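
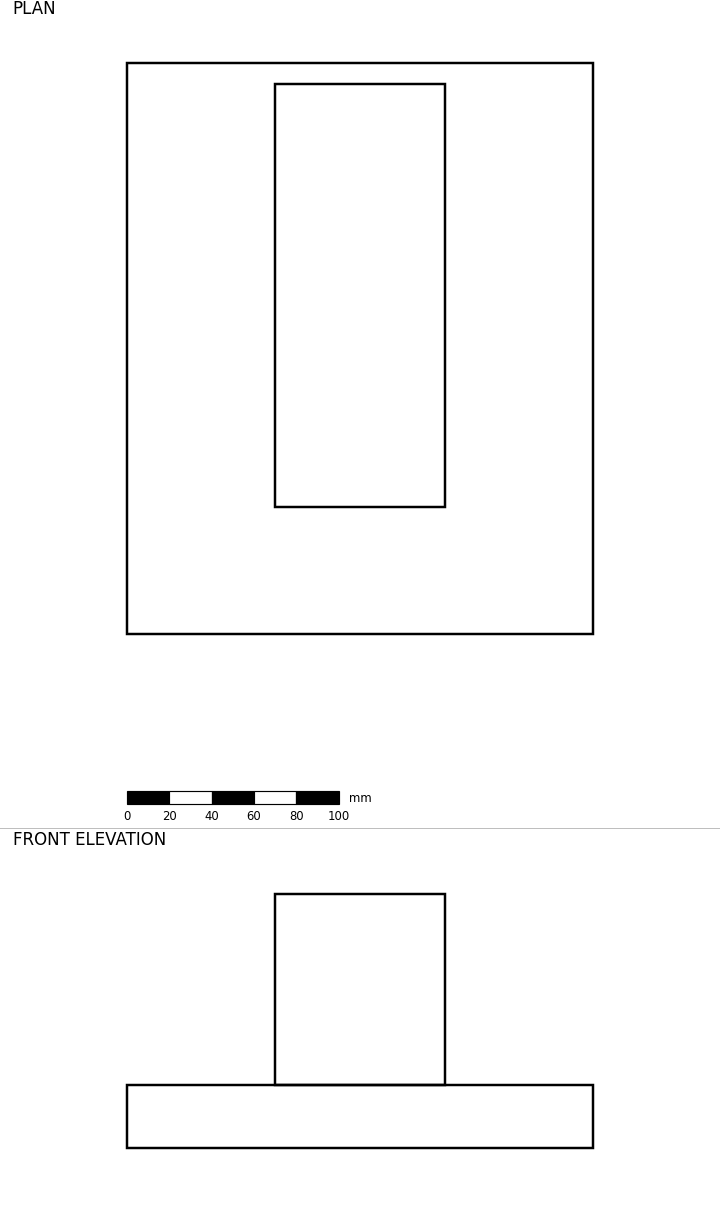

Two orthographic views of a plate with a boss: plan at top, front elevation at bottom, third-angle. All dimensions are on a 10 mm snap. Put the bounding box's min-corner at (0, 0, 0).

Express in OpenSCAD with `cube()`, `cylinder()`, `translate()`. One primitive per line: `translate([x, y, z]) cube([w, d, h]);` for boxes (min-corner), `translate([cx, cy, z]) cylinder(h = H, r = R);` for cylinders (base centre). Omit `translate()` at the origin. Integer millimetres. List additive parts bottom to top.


cube([220, 270, 30]);
translate([70, 60, 30]) cube([80, 200, 90]);


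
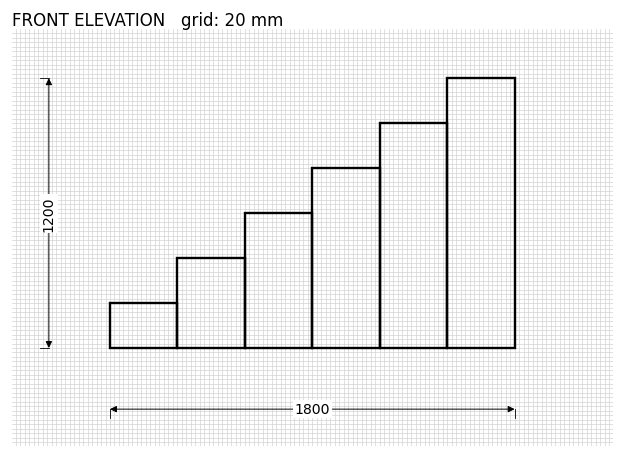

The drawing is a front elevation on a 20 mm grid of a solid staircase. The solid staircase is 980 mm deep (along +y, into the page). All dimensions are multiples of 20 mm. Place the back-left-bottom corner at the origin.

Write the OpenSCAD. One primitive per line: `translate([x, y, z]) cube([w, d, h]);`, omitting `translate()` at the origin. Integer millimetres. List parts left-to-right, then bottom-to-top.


cube([300, 980, 200]);
translate([300, 0, 0]) cube([300, 980, 400]);
translate([600, 0, 0]) cube([300, 980, 600]);
translate([900, 0, 0]) cube([300, 980, 800]);
translate([1200, 0, 0]) cube([300, 980, 1000]);
translate([1500, 0, 0]) cube([300, 980, 1200]);


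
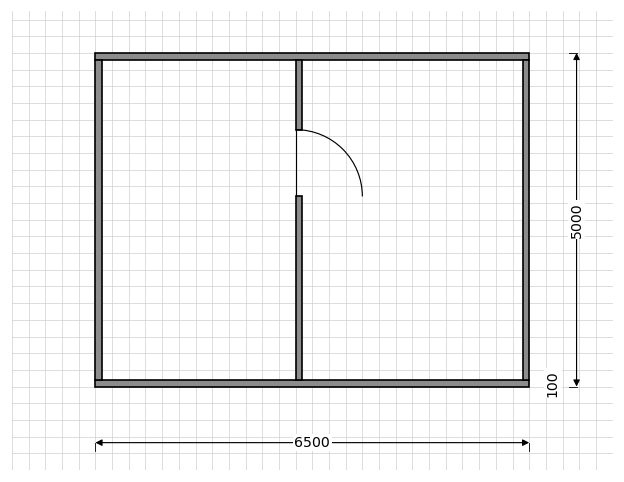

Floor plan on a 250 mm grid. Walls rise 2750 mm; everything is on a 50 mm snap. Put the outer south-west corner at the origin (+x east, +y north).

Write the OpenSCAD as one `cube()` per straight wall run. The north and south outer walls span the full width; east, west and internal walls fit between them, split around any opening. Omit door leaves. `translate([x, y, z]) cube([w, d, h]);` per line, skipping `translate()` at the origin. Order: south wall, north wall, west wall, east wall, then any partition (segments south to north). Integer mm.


cube([6500, 100, 2750]);
translate([0, 4900, 0]) cube([6500, 100, 2750]);
translate([0, 100, 0]) cube([100, 4800, 2750]);
translate([6400, 100, 0]) cube([100, 4800, 2750]);
translate([3000, 100, 0]) cube([100, 2750, 2750]);
translate([3000, 3850, 0]) cube([100, 1050, 2750]);


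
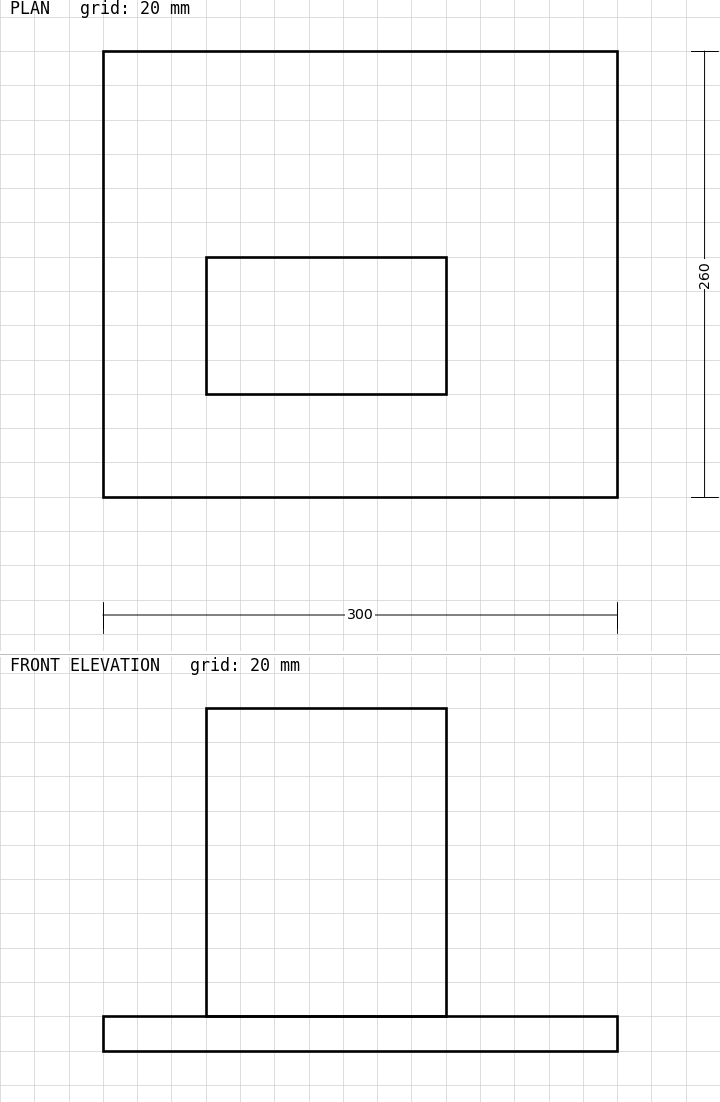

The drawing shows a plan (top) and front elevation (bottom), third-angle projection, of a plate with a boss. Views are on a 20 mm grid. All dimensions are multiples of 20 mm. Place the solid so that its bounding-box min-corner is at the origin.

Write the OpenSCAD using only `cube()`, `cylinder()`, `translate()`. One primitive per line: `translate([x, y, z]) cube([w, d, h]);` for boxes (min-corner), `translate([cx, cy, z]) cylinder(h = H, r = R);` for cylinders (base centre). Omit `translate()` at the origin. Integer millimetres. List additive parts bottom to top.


cube([300, 260, 20]);
translate([60, 60, 20]) cube([140, 80, 180]);


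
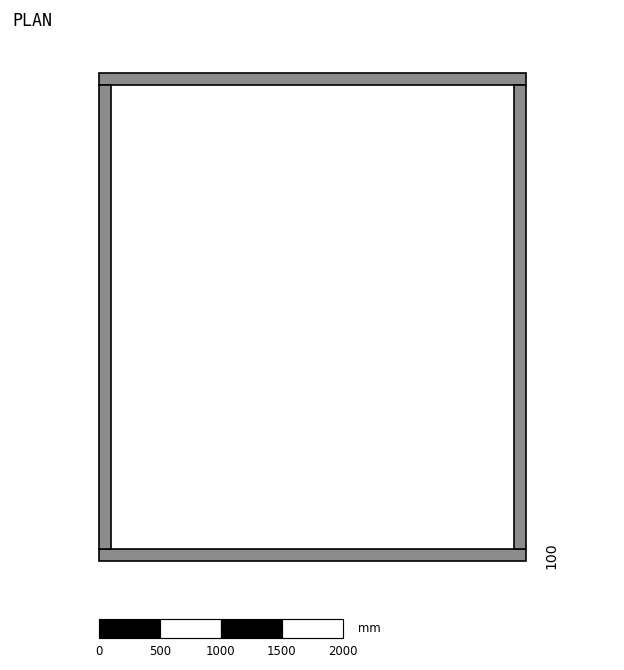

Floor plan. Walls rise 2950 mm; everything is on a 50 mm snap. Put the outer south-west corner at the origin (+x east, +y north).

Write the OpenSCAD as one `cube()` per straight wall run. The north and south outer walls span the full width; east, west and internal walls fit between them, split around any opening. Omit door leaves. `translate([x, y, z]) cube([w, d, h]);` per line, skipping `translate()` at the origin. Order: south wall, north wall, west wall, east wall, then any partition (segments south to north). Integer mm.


cube([3500, 100, 2950]);
translate([0, 3900, 0]) cube([3500, 100, 2950]);
translate([0, 100, 0]) cube([100, 3800, 2950]);
translate([3400, 100, 0]) cube([100, 3800, 2950]);


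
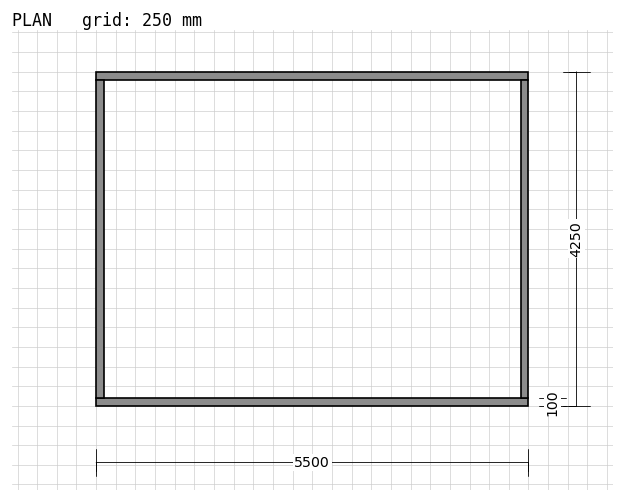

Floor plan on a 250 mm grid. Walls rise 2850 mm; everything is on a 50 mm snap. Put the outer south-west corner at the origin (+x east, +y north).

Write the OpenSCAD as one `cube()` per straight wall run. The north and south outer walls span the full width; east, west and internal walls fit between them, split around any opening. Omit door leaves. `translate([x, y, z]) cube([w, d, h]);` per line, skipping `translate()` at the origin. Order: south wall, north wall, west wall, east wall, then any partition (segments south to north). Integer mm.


cube([5500, 100, 2850]);
translate([0, 4150, 0]) cube([5500, 100, 2850]);
translate([0, 100, 0]) cube([100, 4050, 2850]);
translate([5400, 100, 0]) cube([100, 4050, 2850]);


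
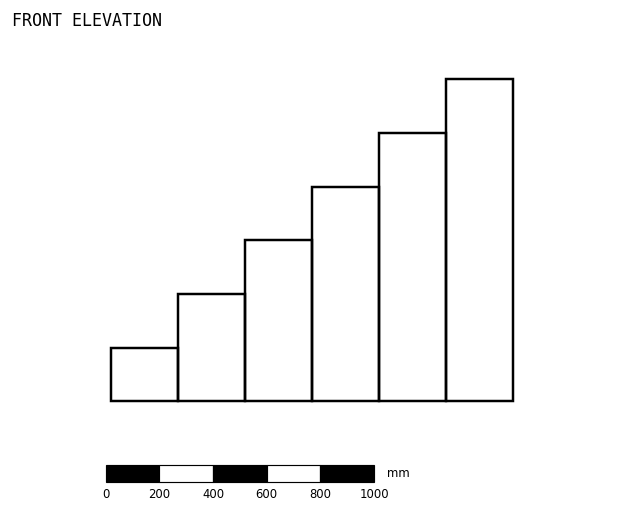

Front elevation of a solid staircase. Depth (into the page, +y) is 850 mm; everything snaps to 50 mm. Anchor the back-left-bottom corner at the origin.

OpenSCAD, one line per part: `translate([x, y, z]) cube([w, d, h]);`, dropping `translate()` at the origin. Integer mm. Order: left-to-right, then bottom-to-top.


cube([250, 850, 200]);
translate([250, 0, 0]) cube([250, 850, 400]);
translate([500, 0, 0]) cube([250, 850, 600]);
translate([750, 0, 0]) cube([250, 850, 800]);
translate([1000, 0, 0]) cube([250, 850, 1000]);
translate([1250, 0, 0]) cube([250, 850, 1200]);


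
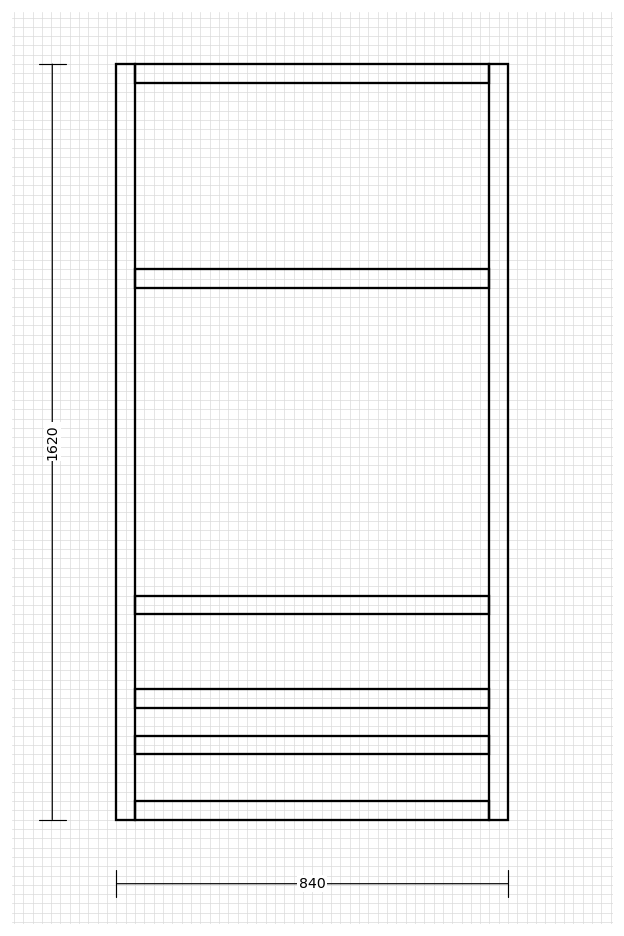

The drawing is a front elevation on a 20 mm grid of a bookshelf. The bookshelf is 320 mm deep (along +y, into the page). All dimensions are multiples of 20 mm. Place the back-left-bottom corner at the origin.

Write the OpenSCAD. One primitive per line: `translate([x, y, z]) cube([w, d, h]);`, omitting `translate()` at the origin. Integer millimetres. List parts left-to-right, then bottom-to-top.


cube([40, 320, 1620]);
translate([40, 0, 0]) cube([760, 320, 40]);
translate([40, 0, 140]) cube([760, 320, 40]);
translate([40, 0, 240]) cube([760, 320, 40]);
translate([40, 0, 440]) cube([760, 320, 40]);
translate([40, 0, 1140]) cube([760, 320, 40]);
translate([40, 0, 1580]) cube([760, 320, 40]);
translate([800, 0, 0]) cube([40, 320, 1620]);


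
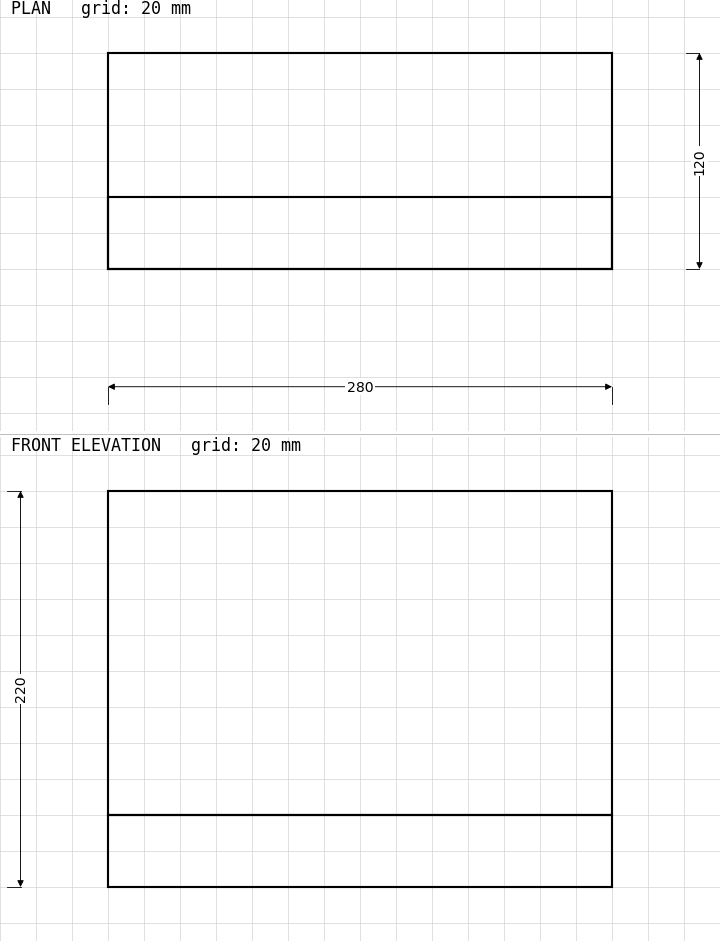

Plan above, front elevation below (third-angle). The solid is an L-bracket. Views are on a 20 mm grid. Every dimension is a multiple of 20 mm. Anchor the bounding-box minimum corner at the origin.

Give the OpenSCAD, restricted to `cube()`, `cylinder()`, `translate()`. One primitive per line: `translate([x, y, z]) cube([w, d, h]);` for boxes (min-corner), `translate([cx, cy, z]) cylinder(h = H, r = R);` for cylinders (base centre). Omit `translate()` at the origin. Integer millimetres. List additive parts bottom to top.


cube([280, 120, 40]);
translate([0, 0, 40]) cube([280, 40, 180]);


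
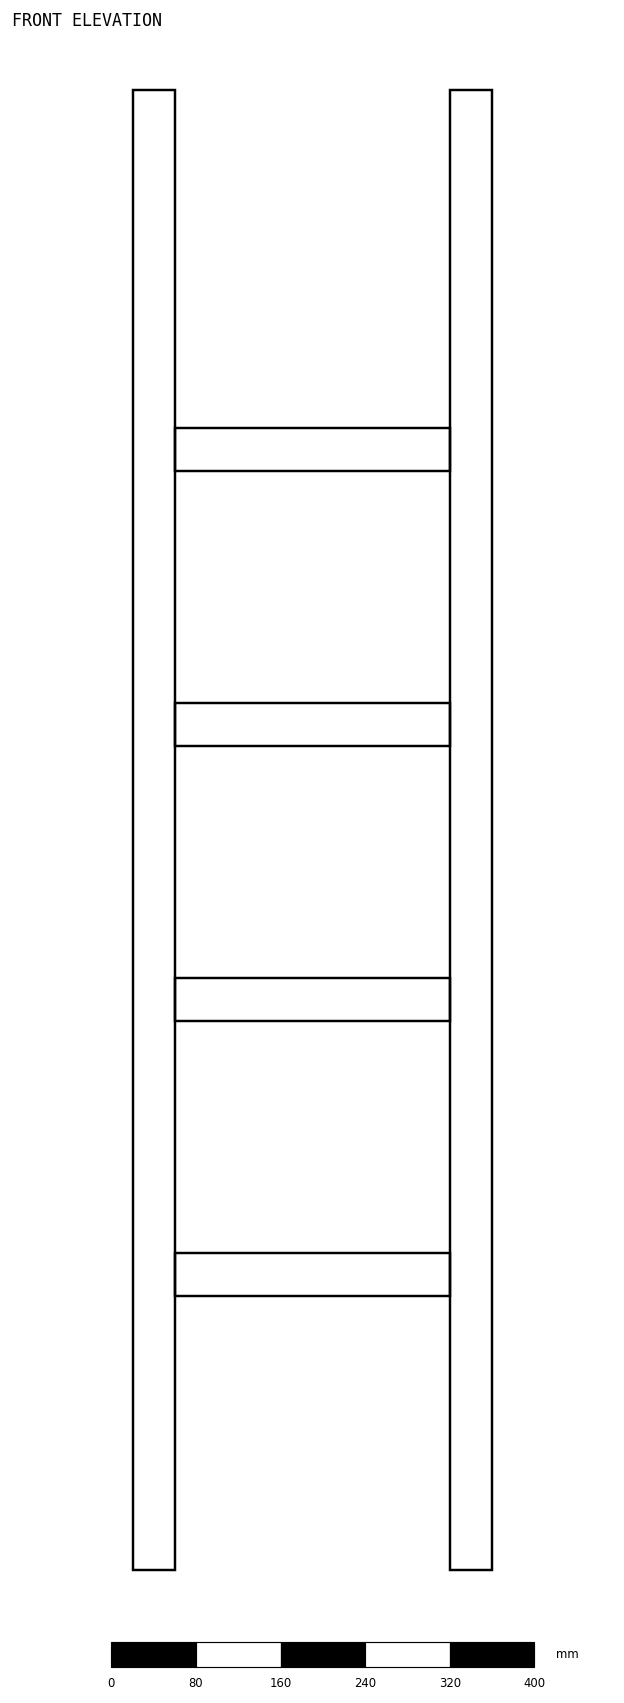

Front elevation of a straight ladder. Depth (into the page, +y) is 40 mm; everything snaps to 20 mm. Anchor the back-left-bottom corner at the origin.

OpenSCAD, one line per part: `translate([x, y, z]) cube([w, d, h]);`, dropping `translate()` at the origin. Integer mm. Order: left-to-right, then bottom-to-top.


cube([40, 40, 1400]);
translate([40, 0, 260]) cube([260, 40, 40]);
translate([40, 0, 520]) cube([260, 40, 40]);
translate([40, 0, 780]) cube([260, 40, 40]);
translate([40, 0, 1040]) cube([260, 40, 40]);
translate([300, 0, 0]) cube([40, 40, 1400]);


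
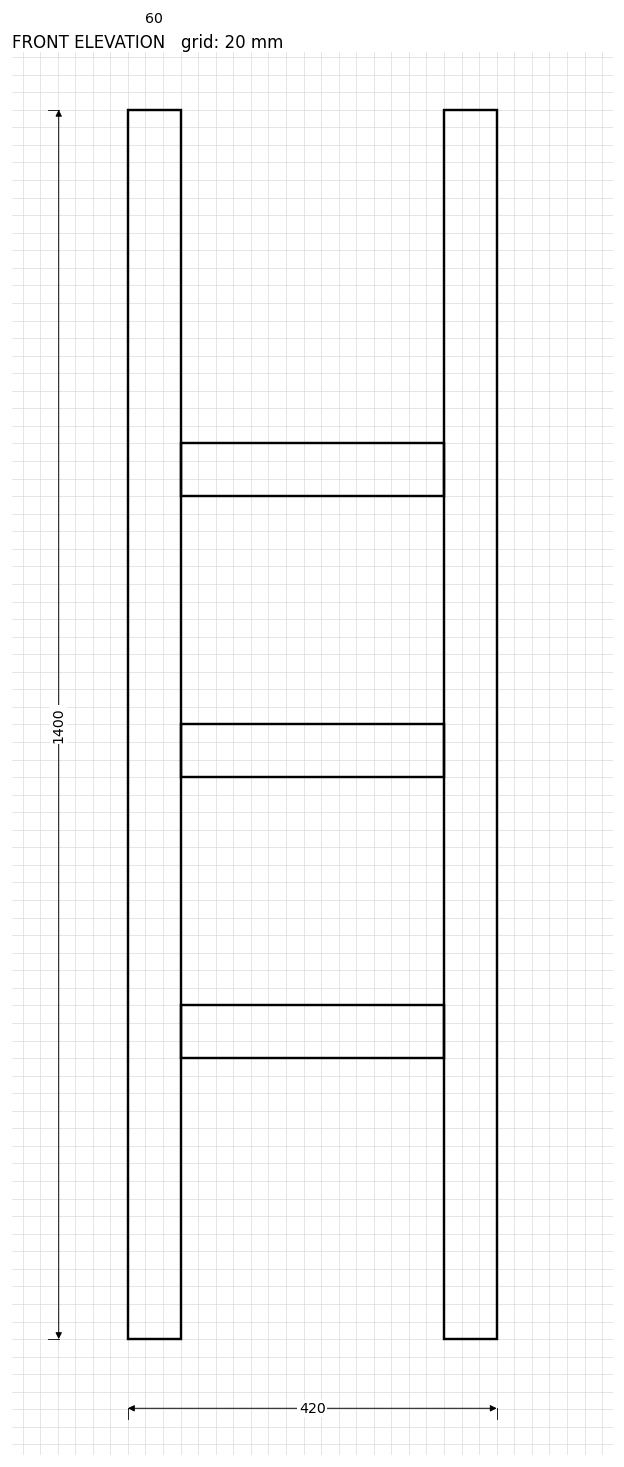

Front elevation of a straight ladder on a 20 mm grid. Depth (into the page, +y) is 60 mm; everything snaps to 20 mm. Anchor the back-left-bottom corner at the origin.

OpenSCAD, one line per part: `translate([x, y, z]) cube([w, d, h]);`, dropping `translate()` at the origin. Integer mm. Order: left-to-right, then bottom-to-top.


cube([60, 60, 1400]);
translate([60, 0, 320]) cube([300, 60, 60]);
translate([60, 0, 640]) cube([300, 60, 60]);
translate([60, 0, 960]) cube([300, 60, 60]);
translate([360, 0, 0]) cube([60, 60, 1400]);


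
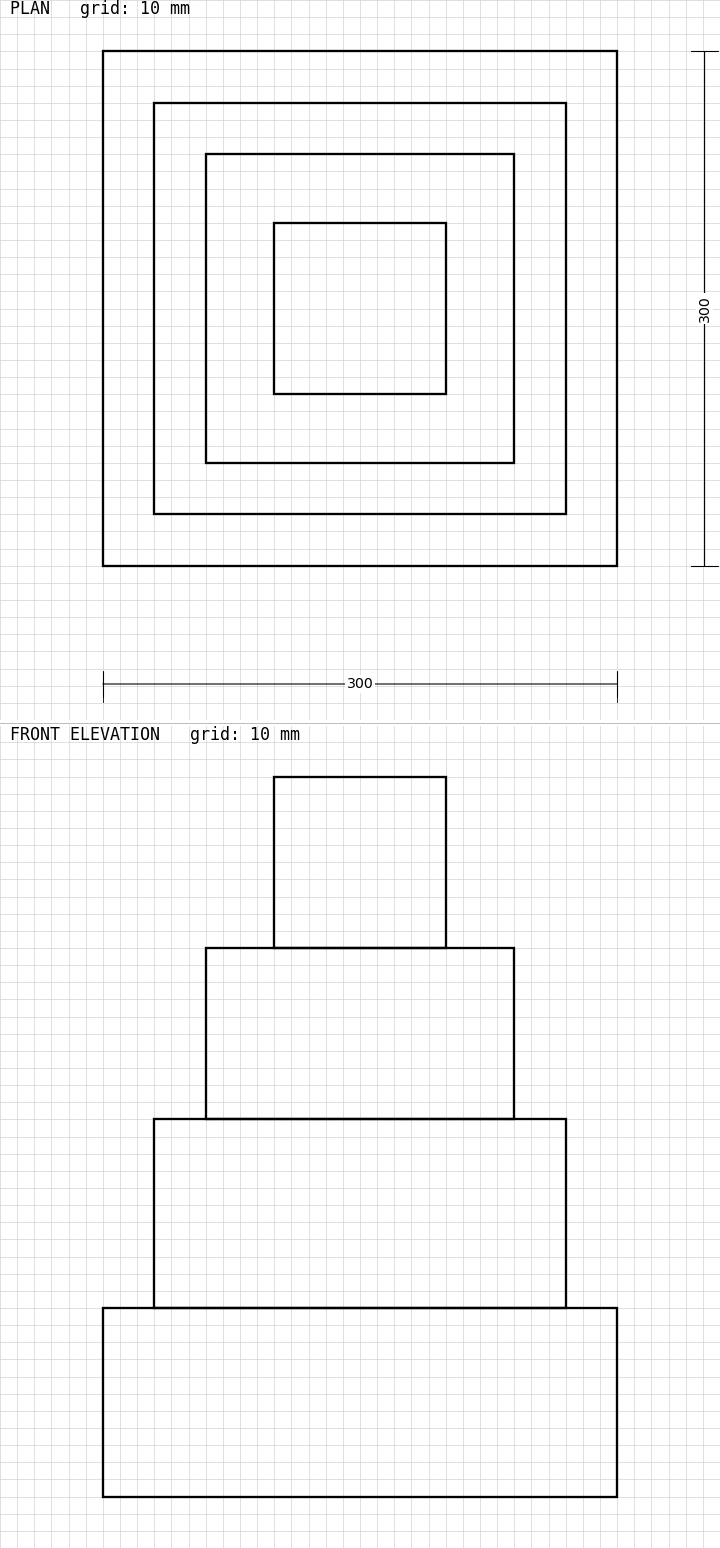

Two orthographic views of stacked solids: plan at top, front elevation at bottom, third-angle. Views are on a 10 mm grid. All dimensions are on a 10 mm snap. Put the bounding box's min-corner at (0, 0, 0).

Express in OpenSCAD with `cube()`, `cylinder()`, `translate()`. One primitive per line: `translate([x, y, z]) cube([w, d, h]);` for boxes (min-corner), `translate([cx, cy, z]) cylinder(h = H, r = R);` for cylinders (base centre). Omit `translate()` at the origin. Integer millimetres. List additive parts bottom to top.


cube([300, 300, 110]);
translate([30, 30, 110]) cube([240, 240, 110]);
translate([60, 60, 220]) cube([180, 180, 100]);
translate([100, 100, 320]) cube([100, 100, 100]);


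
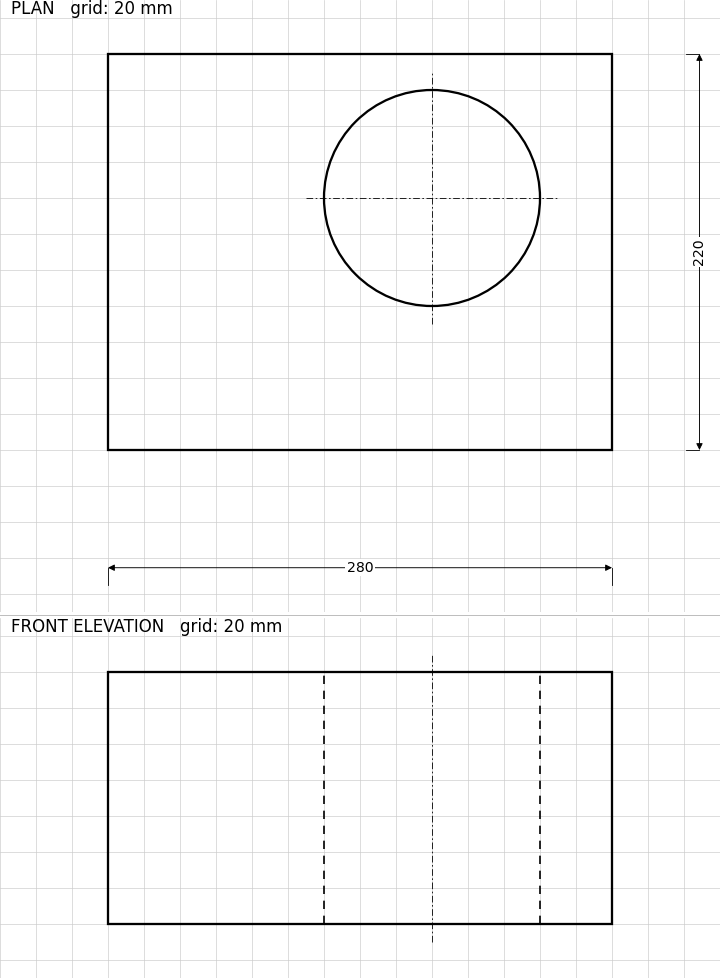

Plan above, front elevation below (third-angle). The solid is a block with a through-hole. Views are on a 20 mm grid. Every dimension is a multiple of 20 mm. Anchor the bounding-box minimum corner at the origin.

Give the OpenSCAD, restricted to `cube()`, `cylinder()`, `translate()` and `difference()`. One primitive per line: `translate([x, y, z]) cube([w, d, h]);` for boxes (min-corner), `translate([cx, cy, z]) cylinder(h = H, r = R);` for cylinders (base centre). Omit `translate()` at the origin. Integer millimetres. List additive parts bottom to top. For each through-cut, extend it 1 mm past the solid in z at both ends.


difference() {
  cube([280, 220, 140]);
  translate([180, 140, -1]) cylinder(h = 142, r = 60);
}


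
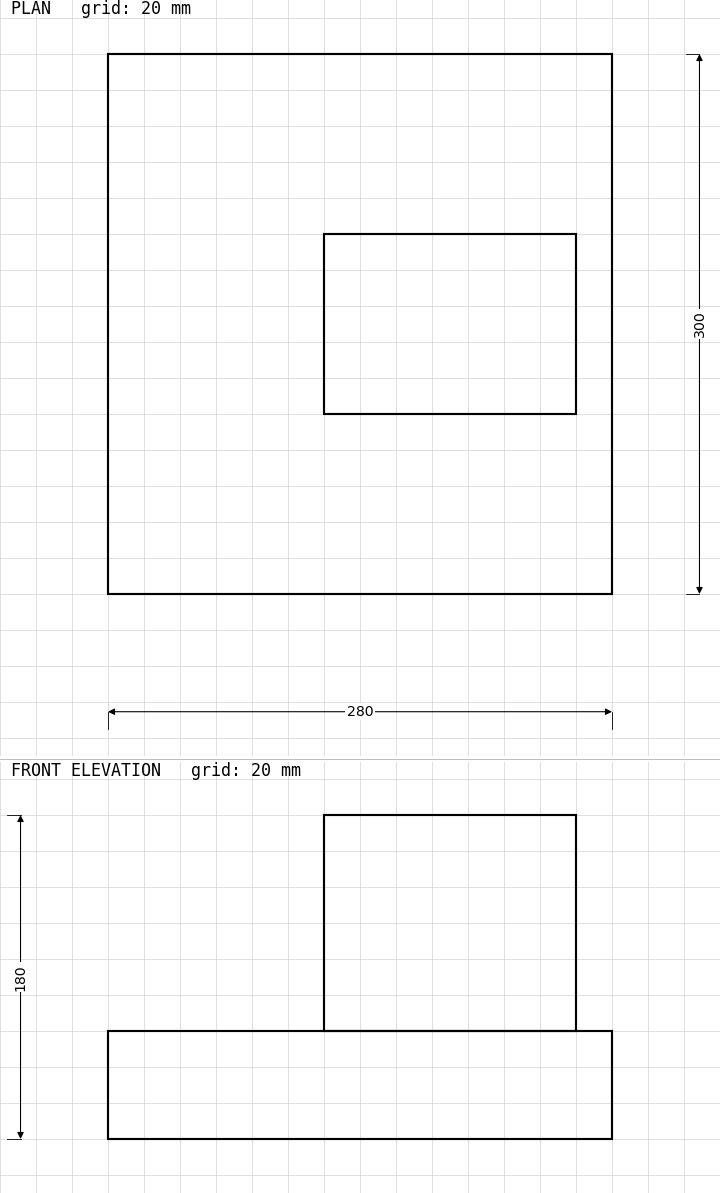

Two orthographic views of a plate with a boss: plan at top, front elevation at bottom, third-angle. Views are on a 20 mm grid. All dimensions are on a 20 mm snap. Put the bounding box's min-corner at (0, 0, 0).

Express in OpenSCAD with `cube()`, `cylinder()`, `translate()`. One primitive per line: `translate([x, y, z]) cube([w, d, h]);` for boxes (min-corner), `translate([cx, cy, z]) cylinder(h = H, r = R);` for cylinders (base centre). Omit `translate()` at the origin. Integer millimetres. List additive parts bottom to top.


cube([280, 300, 60]);
translate([120, 100, 60]) cube([140, 100, 120]);


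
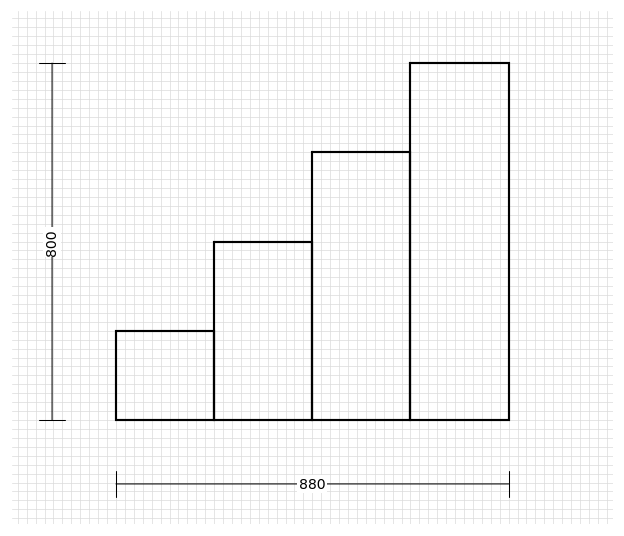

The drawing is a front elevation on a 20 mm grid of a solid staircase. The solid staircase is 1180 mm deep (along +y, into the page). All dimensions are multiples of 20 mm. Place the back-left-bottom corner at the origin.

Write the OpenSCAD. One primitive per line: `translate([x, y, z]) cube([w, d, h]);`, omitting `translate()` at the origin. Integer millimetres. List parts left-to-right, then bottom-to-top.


cube([220, 1180, 200]);
translate([220, 0, 0]) cube([220, 1180, 400]);
translate([440, 0, 0]) cube([220, 1180, 600]);
translate([660, 0, 0]) cube([220, 1180, 800]);


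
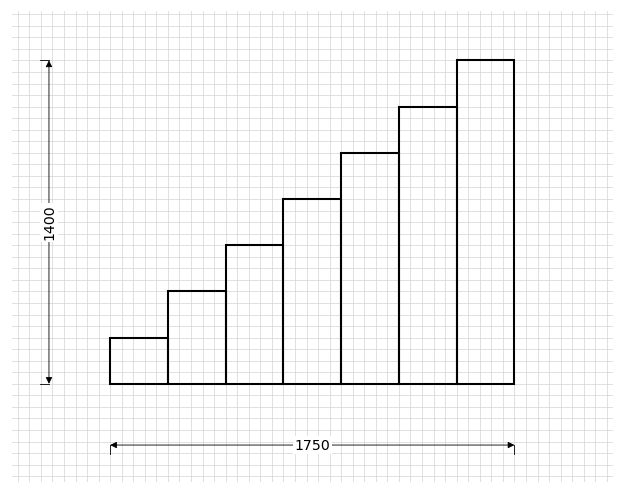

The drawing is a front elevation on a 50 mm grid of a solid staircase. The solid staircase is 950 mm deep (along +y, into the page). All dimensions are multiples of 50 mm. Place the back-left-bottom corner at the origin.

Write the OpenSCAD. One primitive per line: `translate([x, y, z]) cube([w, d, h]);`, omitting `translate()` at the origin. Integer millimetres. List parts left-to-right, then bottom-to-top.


cube([250, 950, 200]);
translate([250, 0, 0]) cube([250, 950, 400]);
translate([500, 0, 0]) cube([250, 950, 600]);
translate([750, 0, 0]) cube([250, 950, 800]);
translate([1000, 0, 0]) cube([250, 950, 1000]);
translate([1250, 0, 0]) cube([250, 950, 1200]);
translate([1500, 0, 0]) cube([250, 950, 1400]);


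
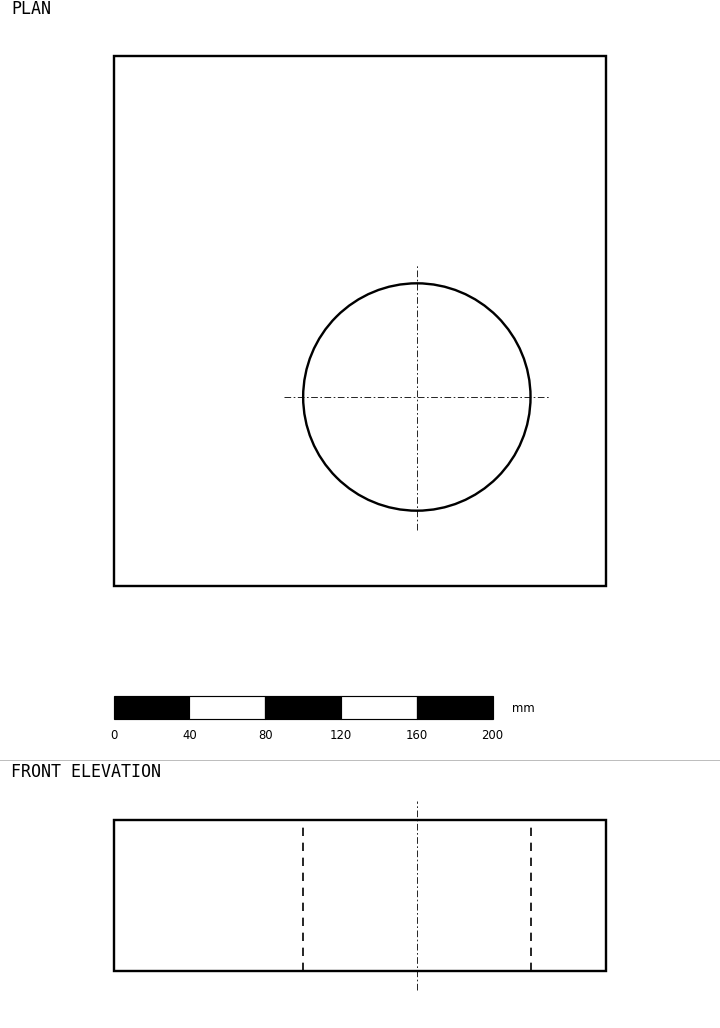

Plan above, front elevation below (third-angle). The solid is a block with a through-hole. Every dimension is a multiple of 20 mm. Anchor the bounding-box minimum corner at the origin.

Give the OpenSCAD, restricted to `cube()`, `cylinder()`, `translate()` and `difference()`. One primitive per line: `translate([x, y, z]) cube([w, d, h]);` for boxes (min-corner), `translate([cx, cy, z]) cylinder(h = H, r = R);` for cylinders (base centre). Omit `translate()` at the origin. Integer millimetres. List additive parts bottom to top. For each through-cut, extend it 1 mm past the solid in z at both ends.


difference() {
  cube([260, 280, 80]);
  translate([160, 100, -1]) cylinder(h = 82, r = 60);
}


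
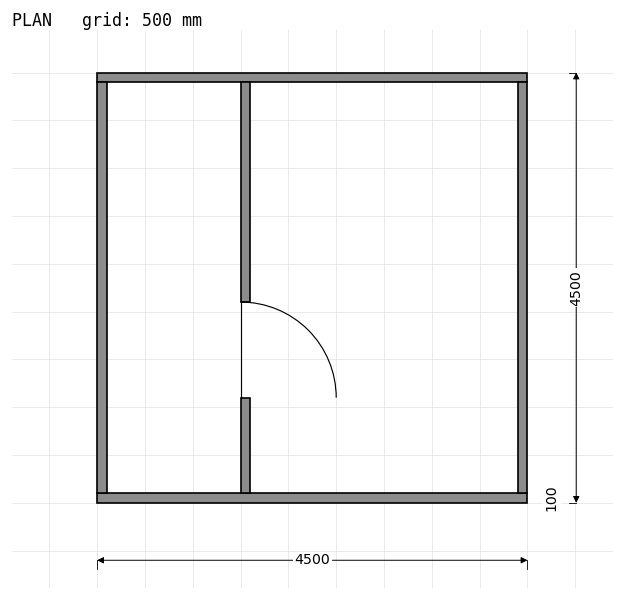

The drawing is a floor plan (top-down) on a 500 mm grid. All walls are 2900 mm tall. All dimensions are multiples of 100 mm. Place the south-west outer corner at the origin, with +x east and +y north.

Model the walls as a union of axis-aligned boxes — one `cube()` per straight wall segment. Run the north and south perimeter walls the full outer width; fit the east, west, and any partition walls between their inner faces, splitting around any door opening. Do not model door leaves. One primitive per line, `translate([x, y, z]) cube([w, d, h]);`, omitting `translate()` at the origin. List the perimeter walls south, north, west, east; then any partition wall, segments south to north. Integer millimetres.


cube([4500, 100, 2900]);
translate([0, 4400, 0]) cube([4500, 100, 2900]);
translate([0, 100, 0]) cube([100, 4300, 2900]);
translate([4400, 100, 0]) cube([100, 4300, 2900]);
translate([1500, 100, 0]) cube([100, 1000, 2900]);
translate([1500, 2100, 0]) cube([100, 2300, 2900]);


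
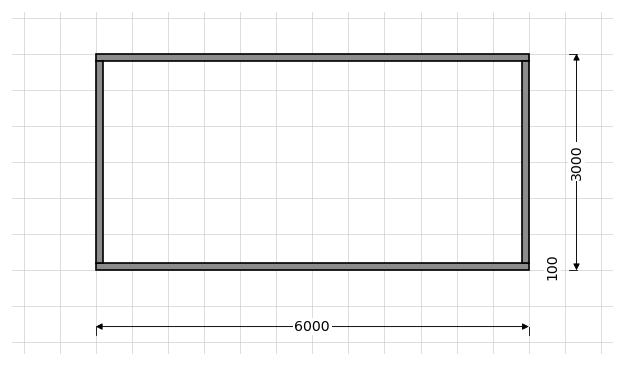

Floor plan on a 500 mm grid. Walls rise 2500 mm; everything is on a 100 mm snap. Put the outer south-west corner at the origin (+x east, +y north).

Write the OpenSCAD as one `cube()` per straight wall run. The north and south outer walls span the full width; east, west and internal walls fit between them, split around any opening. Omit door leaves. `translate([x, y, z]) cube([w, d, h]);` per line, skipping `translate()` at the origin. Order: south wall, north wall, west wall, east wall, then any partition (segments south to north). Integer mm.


cube([6000, 100, 2500]);
translate([0, 2900, 0]) cube([6000, 100, 2500]);
translate([0, 100, 0]) cube([100, 2800, 2500]);
translate([5900, 100, 0]) cube([100, 2800, 2500]);


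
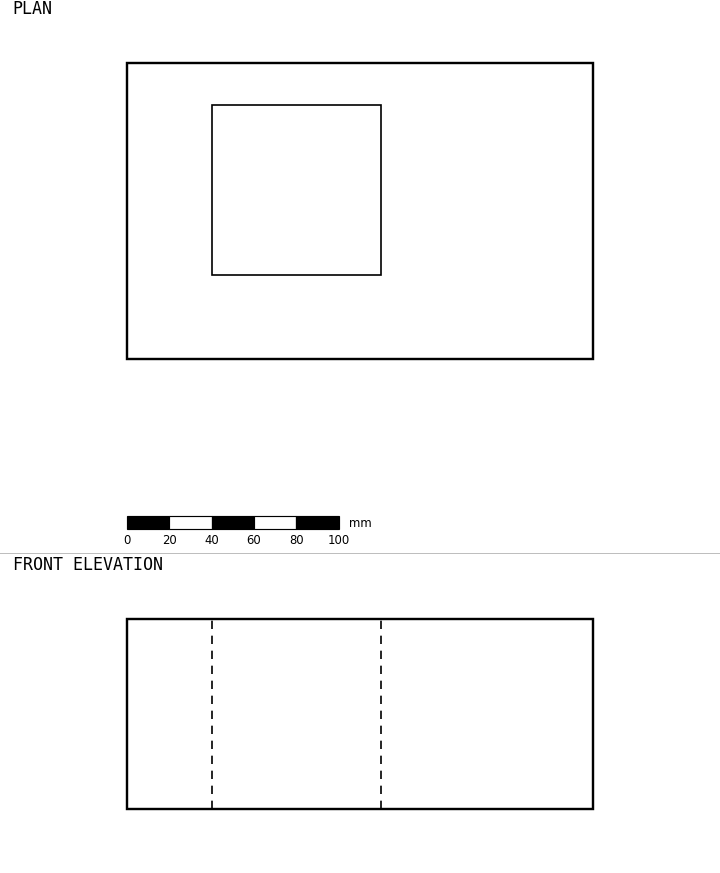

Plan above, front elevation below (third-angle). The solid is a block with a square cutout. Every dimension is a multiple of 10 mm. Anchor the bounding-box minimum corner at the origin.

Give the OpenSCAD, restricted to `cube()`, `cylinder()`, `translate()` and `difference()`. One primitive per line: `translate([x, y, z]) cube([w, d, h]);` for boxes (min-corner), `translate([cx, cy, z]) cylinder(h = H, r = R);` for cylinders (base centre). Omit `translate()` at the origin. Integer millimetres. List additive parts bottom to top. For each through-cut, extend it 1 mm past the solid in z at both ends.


difference() {
  cube([220, 140, 90]);
  translate([40, 40, -1]) cube([80, 80, 92]);
}


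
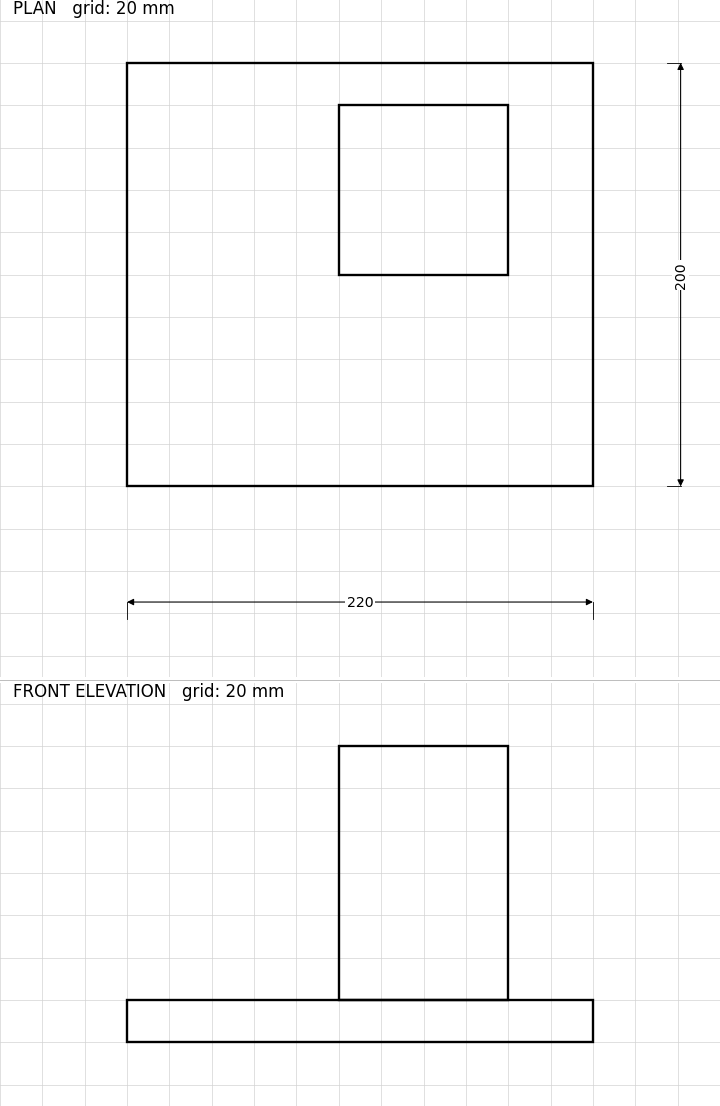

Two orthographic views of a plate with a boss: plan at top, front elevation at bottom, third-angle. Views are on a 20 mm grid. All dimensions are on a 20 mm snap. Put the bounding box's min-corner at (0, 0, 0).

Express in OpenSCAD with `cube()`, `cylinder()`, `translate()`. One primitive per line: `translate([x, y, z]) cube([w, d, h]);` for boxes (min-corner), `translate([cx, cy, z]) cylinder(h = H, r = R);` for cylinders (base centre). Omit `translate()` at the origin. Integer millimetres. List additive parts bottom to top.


cube([220, 200, 20]);
translate([100, 100, 20]) cube([80, 80, 120]);


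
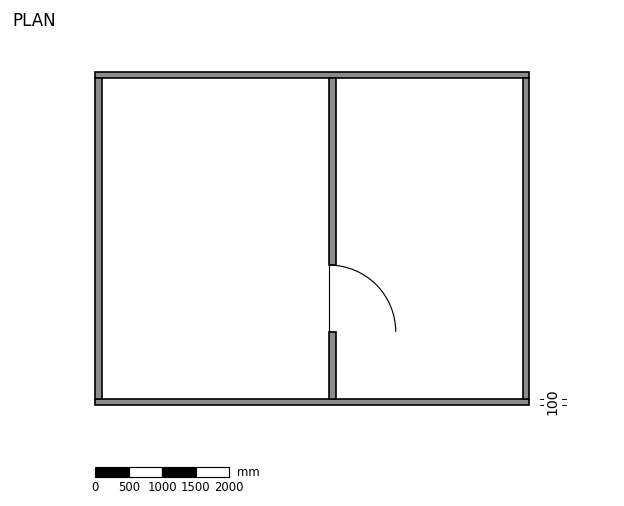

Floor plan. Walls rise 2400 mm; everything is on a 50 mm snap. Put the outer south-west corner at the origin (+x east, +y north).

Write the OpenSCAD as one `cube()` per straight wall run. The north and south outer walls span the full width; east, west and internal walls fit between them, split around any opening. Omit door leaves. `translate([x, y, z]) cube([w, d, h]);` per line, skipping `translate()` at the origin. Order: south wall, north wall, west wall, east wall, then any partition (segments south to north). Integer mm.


cube([6500, 100, 2400]);
translate([0, 4900, 0]) cube([6500, 100, 2400]);
translate([0, 100, 0]) cube([100, 4800, 2400]);
translate([6400, 100, 0]) cube([100, 4800, 2400]);
translate([3500, 100, 0]) cube([100, 1000, 2400]);
translate([3500, 2100, 0]) cube([100, 2800, 2400]);


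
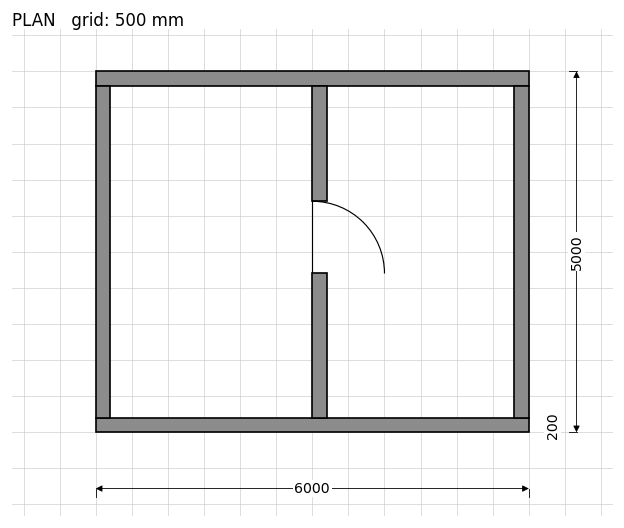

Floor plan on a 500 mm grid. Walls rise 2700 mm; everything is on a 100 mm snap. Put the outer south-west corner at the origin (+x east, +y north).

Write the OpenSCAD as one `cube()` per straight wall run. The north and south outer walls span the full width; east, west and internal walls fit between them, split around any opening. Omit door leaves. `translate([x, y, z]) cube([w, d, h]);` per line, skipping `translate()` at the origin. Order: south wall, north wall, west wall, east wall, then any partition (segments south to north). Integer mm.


cube([6000, 200, 2700]);
translate([0, 4800, 0]) cube([6000, 200, 2700]);
translate([0, 200, 0]) cube([200, 4600, 2700]);
translate([5800, 200, 0]) cube([200, 4600, 2700]);
translate([3000, 200, 0]) cube([200, 2000, 2700]);
translate([3000, 3200, 0]) cube([200, 1600, 2700]);


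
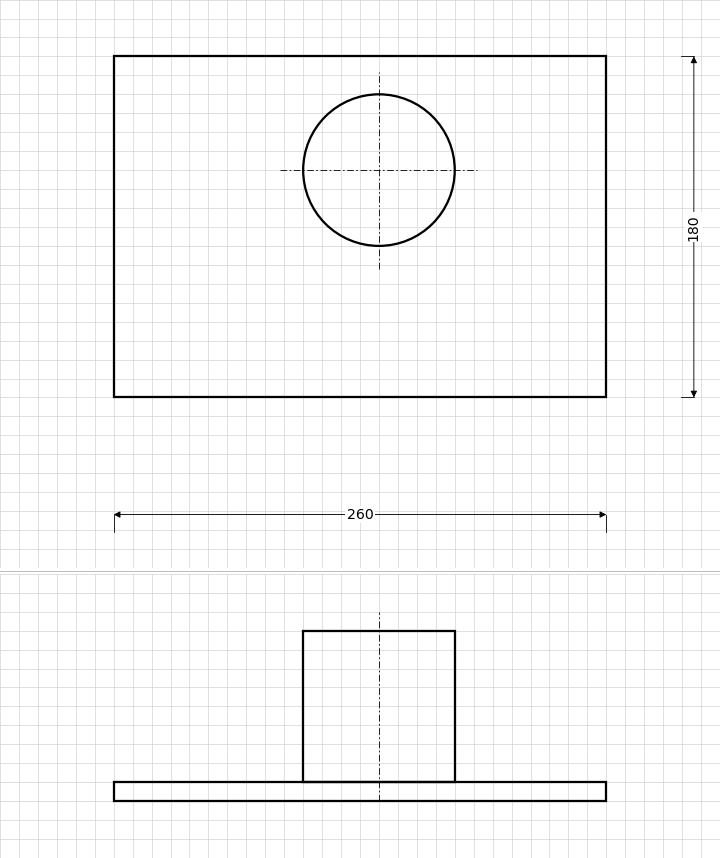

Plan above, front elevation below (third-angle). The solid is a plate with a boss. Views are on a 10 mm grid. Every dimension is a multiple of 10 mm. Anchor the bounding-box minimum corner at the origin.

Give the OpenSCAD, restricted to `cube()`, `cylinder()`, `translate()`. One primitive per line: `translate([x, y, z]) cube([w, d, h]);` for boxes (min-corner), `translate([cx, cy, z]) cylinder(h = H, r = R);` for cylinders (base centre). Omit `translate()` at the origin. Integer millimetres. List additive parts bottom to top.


cube([260, 180, 10]);
translate([140, 120, 10]) cylinder(h = 80, r = 40);


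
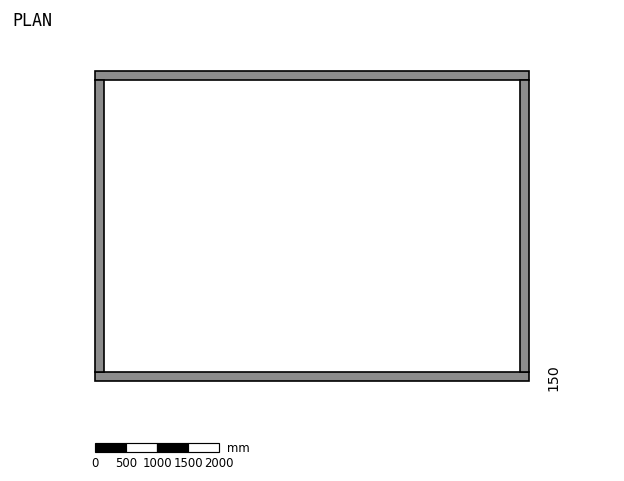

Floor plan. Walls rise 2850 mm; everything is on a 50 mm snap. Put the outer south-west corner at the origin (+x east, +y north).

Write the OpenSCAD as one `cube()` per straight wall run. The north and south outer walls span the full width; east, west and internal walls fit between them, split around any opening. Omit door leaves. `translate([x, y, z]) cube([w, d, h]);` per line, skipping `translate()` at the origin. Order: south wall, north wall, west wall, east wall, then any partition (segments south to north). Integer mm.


cube([7000, 150, 2850]);
translate([0, 4850, 0]) cube([7000, 150, 2850]);
translate([0, 150, 0]) cube([150, 4700, 2850]);
translate([6850, 150, 0]) cube([150, 4700, 2850]);


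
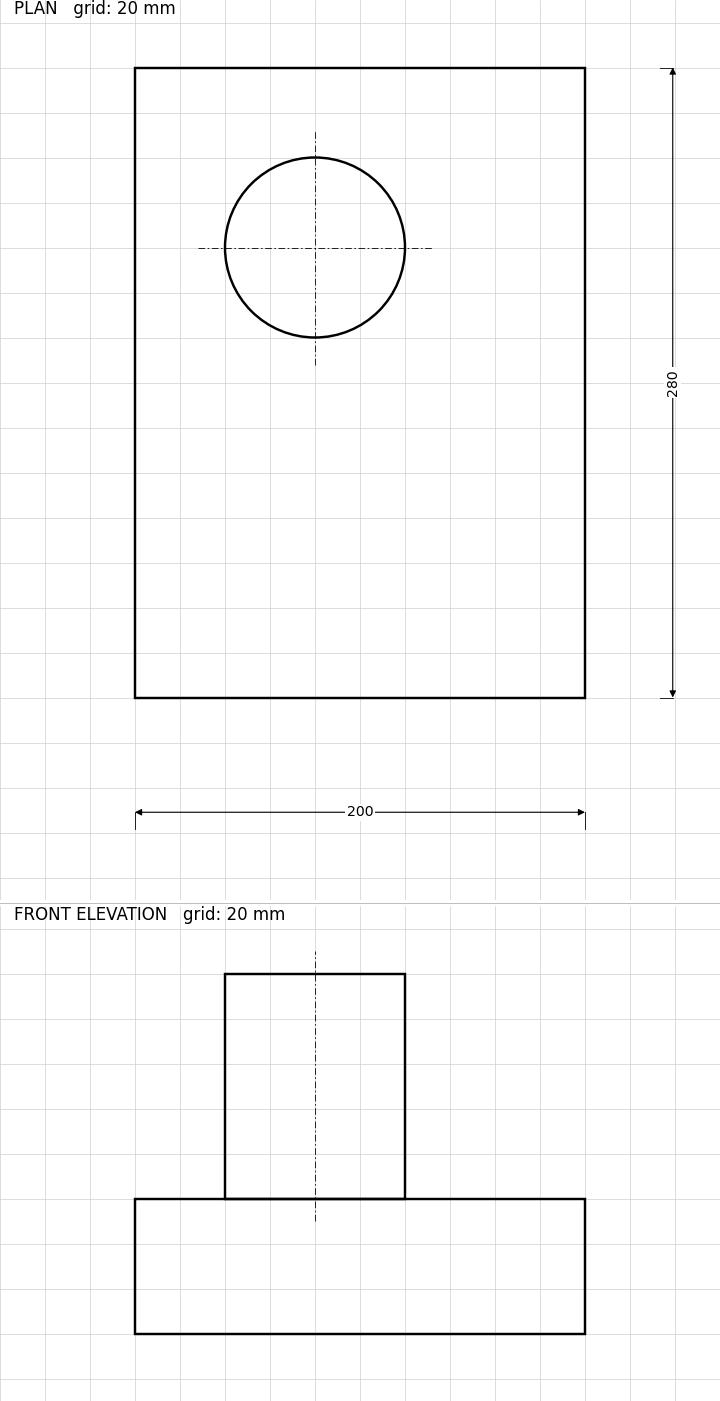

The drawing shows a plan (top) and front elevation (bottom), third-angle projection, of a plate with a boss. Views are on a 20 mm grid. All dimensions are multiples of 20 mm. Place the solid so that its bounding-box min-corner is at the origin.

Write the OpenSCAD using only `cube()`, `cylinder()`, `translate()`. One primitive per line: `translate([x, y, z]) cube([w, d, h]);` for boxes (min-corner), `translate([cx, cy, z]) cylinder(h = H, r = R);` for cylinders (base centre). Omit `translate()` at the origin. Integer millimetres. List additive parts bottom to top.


cube([200, 280, 60]);
translate([80, 200, 60]) cylinder(h = 100, r = 40);


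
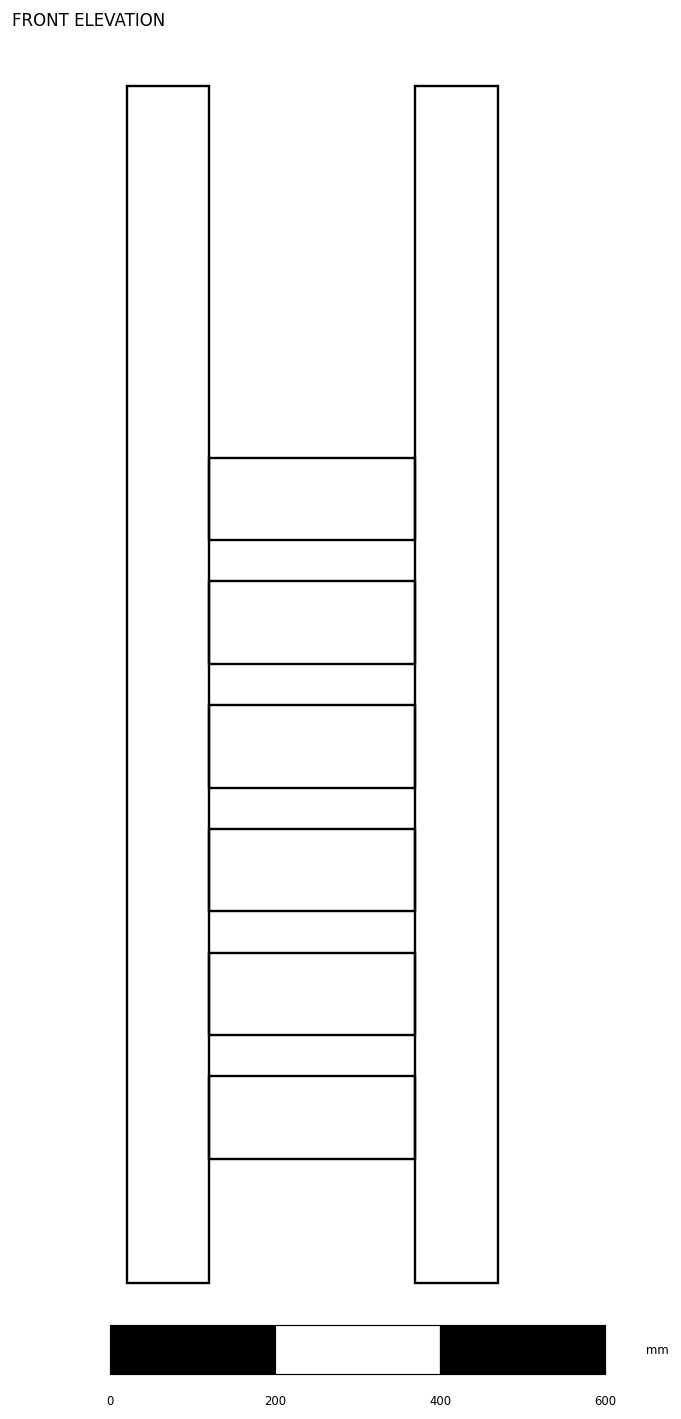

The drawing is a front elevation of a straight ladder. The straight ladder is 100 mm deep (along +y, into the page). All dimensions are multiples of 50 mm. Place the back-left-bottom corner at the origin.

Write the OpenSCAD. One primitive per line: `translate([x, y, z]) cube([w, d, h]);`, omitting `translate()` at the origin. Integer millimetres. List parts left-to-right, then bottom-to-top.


cube([100, 100, 1450]);
translate([100, 0, 150]) cube([250, 100, 100]);
translate([100, 0, 300]) cube([250, 100, 100]);
translate([100, 0, 450]) cube([250, 100, 100]);
translate([100, 0, 600]) cube([250, 100, 100]);
translate([100, 0, 750]) cube([250, 100, 100]);
translate([100, 0, 900]) cube([250, 100, 100]);
translate([350, 0, 0]) cube([100, 100, 1450]);


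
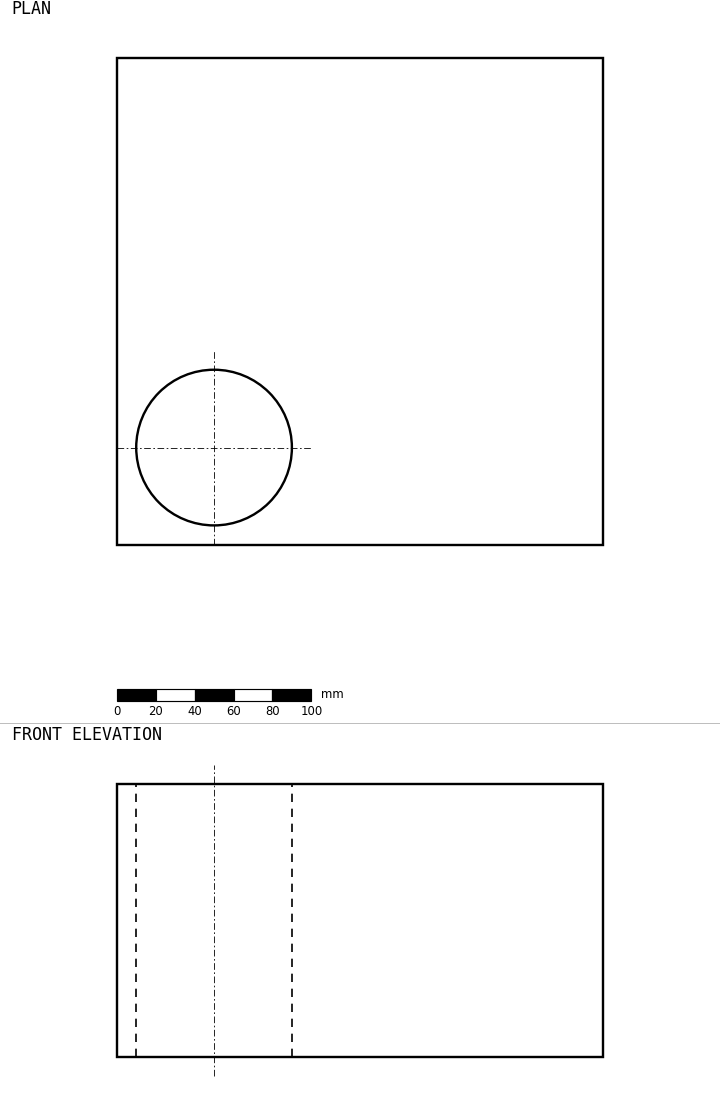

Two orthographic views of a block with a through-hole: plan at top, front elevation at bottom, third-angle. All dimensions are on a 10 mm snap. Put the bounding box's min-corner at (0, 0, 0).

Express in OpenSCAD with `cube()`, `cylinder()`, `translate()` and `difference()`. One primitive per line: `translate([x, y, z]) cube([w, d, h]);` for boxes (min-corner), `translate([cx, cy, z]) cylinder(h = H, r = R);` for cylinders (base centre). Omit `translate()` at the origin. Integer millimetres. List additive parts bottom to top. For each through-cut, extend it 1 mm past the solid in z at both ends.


difference() {
  cube([250, 250, 140]);
  translate([50, 50, -1]) cylinder(h = 142, r = 40);
}


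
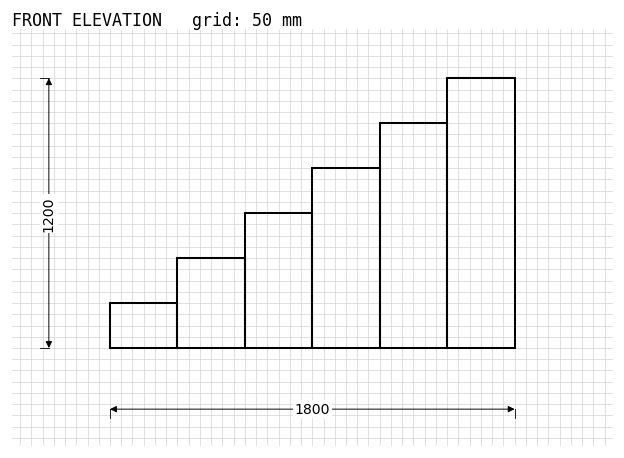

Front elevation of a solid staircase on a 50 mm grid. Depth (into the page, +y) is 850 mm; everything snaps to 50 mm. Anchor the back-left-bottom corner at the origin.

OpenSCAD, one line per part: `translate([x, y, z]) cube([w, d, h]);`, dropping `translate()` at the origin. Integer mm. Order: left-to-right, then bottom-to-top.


cube([300, 850, 200]);
translate([300, 0, 0]) cube([300, 850, 400]);
translate([600, 0, 0]) cube([300, 850, 600]);
translate([900, 0, 0]) cube([300, 850, 800]);
translate([1200, 0, 0]) cube([300, 850, 1000]);
translate([1500, 0, 0]) cube([300, 850, 1200]);


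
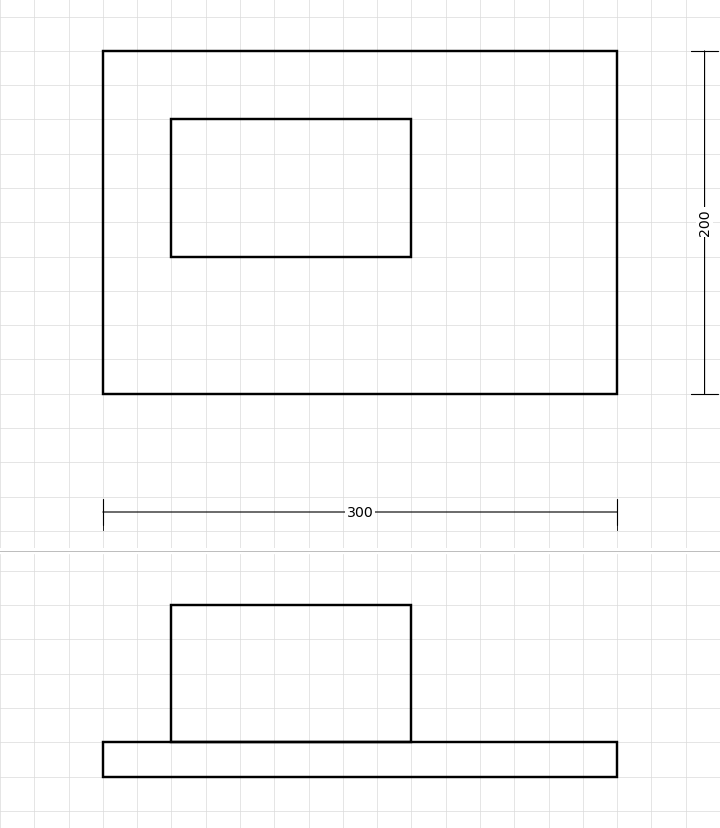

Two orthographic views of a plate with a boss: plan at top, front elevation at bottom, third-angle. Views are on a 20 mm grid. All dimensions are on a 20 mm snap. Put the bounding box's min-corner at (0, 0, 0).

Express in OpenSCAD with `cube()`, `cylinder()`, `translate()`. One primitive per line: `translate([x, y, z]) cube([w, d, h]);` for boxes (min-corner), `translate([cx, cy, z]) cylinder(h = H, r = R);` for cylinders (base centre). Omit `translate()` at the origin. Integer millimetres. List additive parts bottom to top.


cube([300, 200, 20]);
translate([40, 80, 20]) cube([140, 80, 80]);


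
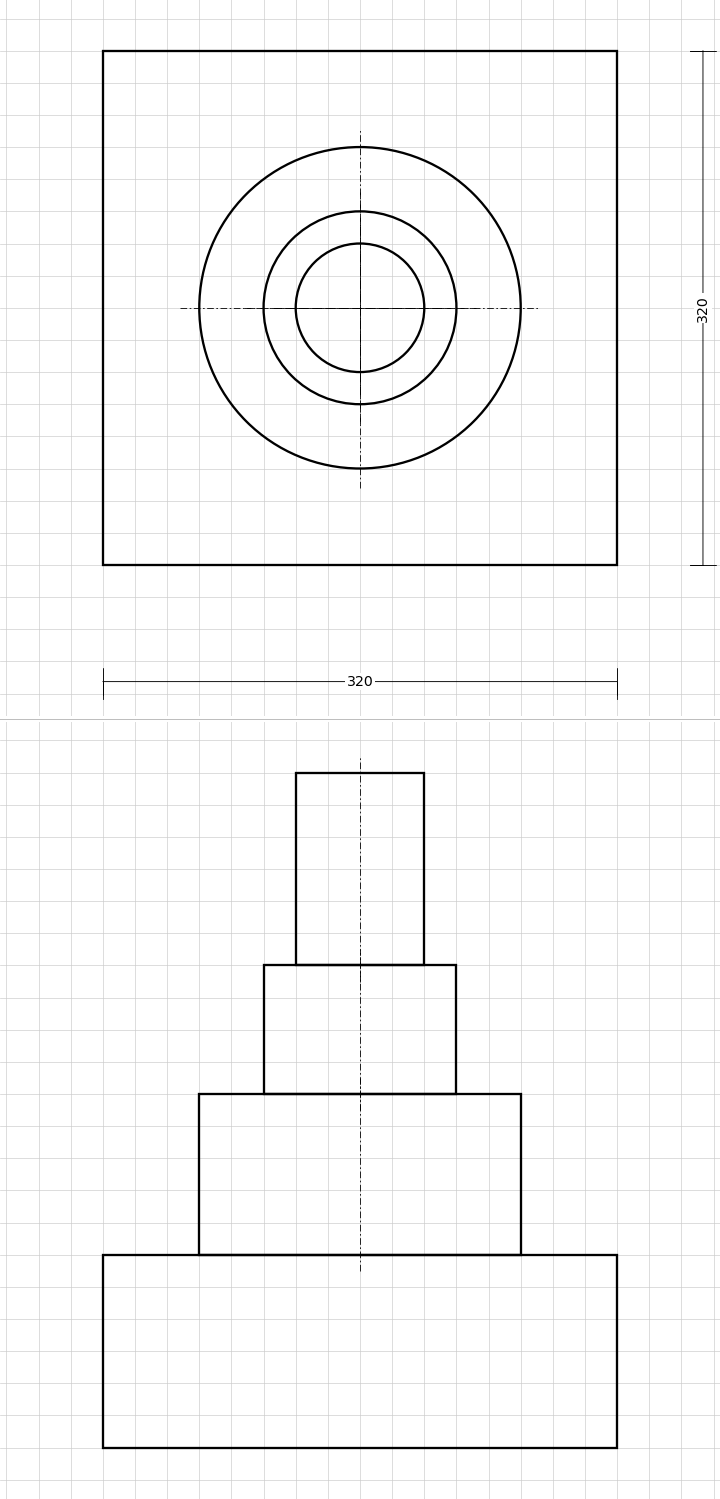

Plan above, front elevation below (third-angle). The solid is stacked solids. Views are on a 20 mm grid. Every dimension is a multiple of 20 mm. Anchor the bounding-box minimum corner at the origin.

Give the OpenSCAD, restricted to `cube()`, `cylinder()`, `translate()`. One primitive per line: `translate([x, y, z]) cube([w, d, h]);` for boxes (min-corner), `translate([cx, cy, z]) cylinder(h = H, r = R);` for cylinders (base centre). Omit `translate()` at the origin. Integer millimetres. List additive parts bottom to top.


cube([320, 320, 120]);
translate([160, 160, 120]) cylinder(h = 100, r = 100);
translate([160, 160, 220]) cylinder(h = 80, r = 60);
translate([160, 160, 300]) cylinder(h = 120, r = 40);


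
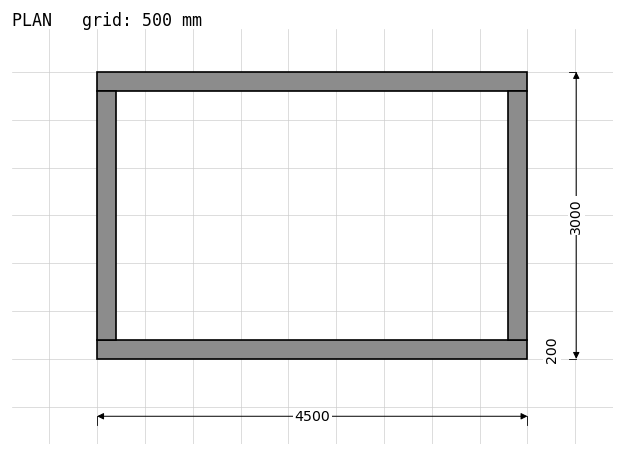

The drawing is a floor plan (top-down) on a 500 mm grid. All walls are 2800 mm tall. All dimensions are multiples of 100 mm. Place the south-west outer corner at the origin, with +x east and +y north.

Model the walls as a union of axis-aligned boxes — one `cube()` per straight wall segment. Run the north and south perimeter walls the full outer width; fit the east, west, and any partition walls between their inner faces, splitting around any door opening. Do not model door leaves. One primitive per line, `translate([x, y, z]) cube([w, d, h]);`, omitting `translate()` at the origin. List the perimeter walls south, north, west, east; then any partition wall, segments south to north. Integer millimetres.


cube([4500, 200, 2800]);
translate([0, 2800, 0]) cube([4500, 200, 2800]);
translate([0, 200, 0]) cube([200, 2600, 2800]);
translate([4300, 200, 0]) cube([200, 2600, 2800]);


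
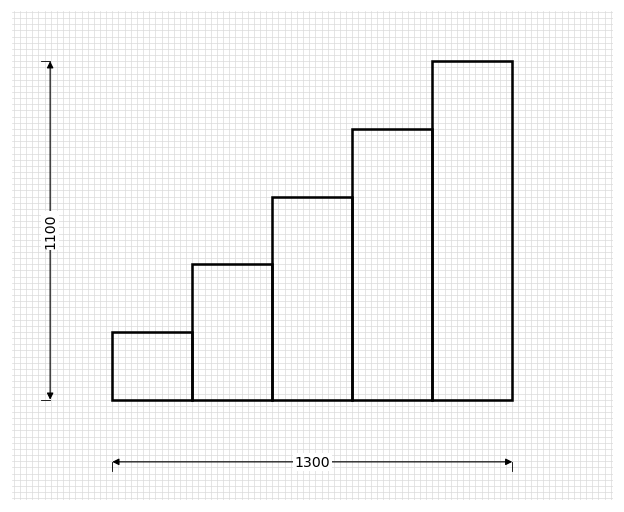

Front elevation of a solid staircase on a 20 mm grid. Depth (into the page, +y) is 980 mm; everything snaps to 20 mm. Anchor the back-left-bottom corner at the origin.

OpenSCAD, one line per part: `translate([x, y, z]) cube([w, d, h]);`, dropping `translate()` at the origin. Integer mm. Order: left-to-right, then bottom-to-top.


cube([260, 980, 220]);
translate([260, 0, 0]) cube([260, 980, 440]);
translate([520, 0, 0]) cube([260, 980, 660]);
translate([780, 0, 0]) cube([260, 980, 880]);
translate([1040, 0, 0]) cube([260, 980, 1100]);


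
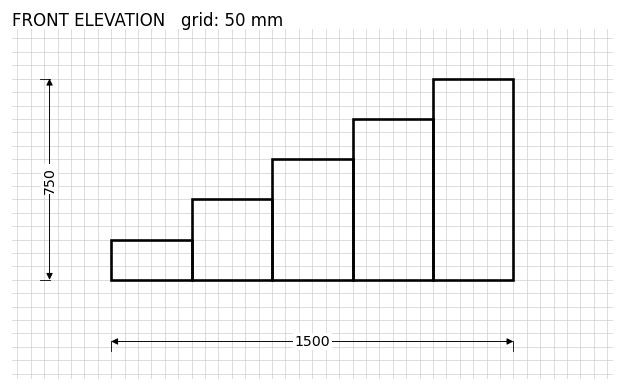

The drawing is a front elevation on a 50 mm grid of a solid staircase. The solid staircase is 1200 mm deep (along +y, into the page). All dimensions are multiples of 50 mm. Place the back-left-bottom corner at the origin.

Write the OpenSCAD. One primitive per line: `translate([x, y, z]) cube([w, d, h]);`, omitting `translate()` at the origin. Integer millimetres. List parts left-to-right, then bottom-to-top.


cube([300, 1200, 150]);
translate([300, 0, 0]) cube([300, 1200, 300]);
translate([600, 0, 0]) cube([300, 1200, 450]);
translate([900, 0, 0]) cube([300, 1200, 600]);
translate([1200, 0, 0]) cube([300, 1200, 750]);


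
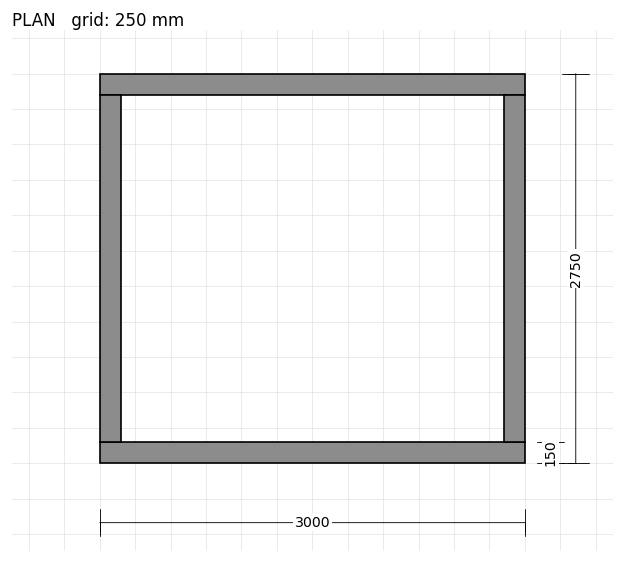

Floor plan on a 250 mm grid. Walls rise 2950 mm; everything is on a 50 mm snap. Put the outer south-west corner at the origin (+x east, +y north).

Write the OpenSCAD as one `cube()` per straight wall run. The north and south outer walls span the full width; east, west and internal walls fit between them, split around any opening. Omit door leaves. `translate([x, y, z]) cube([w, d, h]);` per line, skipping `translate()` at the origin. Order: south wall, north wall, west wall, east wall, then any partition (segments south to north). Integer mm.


cube([3000, 150, 2950]);
translate([0, 2600, 0]) cube([3000, 150, 2950]);
translate([0, 150, 0]) cube([150, 2450, 2950]);
translate([2850, 150, 0]) cube([150, 2450, 2950]);


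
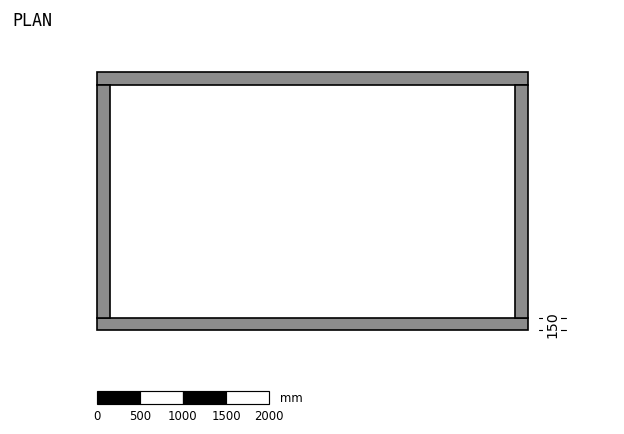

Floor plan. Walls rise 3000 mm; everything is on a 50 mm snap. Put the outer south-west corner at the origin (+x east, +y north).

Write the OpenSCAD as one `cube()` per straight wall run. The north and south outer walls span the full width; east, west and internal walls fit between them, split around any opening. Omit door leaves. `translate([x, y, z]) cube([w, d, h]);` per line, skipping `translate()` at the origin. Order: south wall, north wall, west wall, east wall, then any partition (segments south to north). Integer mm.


cube([5000, 150, 3000]);
translate([0, 2850, 0]) cube([5000, 150, 3000]);
translate([0, 150, 0]) cube([150, 2700, 3000]);
translate([4850, 150, 0]) cube([150, 2700, 3000]);


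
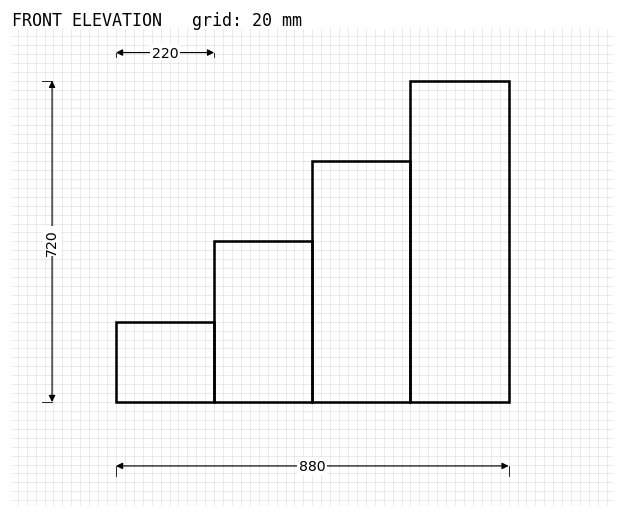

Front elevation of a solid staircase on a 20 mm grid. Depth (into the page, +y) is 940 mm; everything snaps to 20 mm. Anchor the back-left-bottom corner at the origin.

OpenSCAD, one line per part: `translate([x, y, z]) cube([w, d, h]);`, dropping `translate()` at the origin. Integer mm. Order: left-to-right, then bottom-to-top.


cube([220, 940, 180]);
translate([220, 0, 0]) cube([220, 940, 360]);
translate([440, 0, 0]) cube([220, 940, 540]);
translate([660, 0, 0]) cube([220, 940, 720]);


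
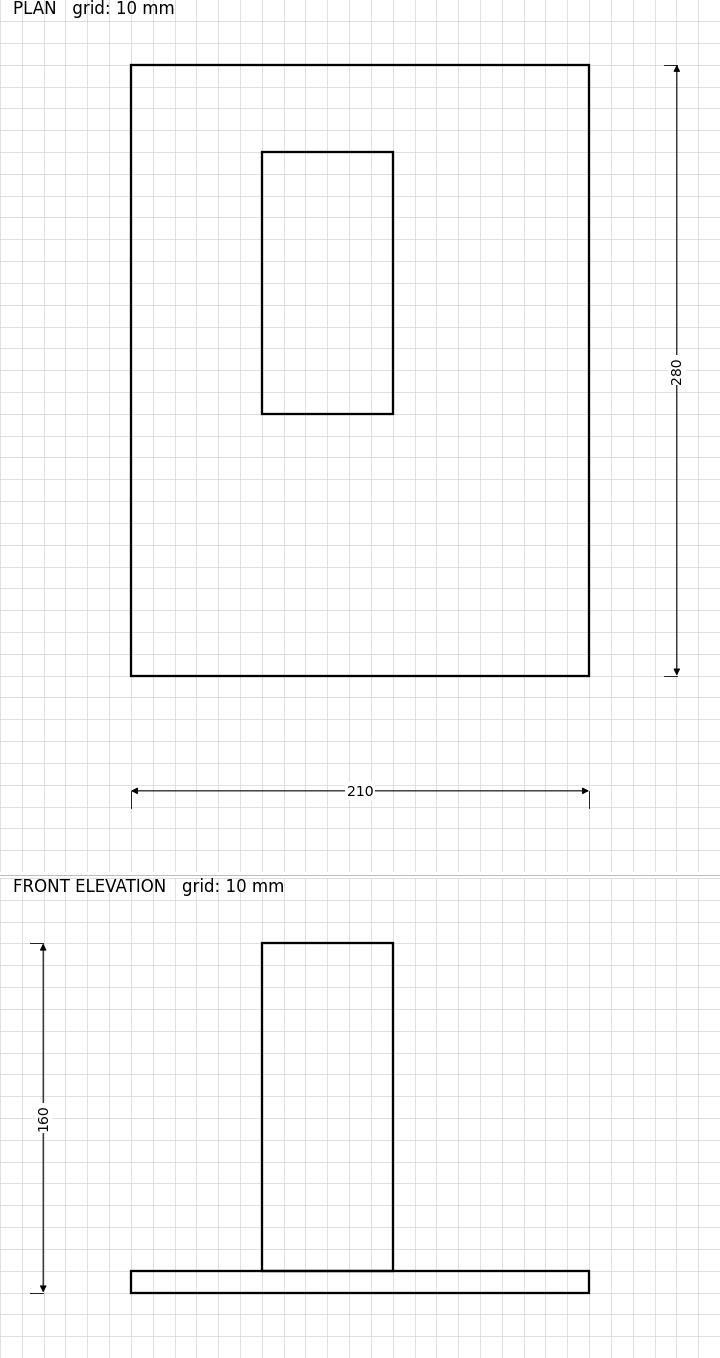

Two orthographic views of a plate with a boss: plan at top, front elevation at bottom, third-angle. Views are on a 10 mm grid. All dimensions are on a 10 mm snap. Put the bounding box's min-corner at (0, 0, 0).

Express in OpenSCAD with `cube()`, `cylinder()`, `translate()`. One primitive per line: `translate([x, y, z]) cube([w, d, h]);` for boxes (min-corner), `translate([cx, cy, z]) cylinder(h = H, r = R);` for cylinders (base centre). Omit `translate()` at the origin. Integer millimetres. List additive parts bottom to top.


cube([210, 280, 10]);
translate([60, 120, 10]) cube([60, 120, 150]);
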